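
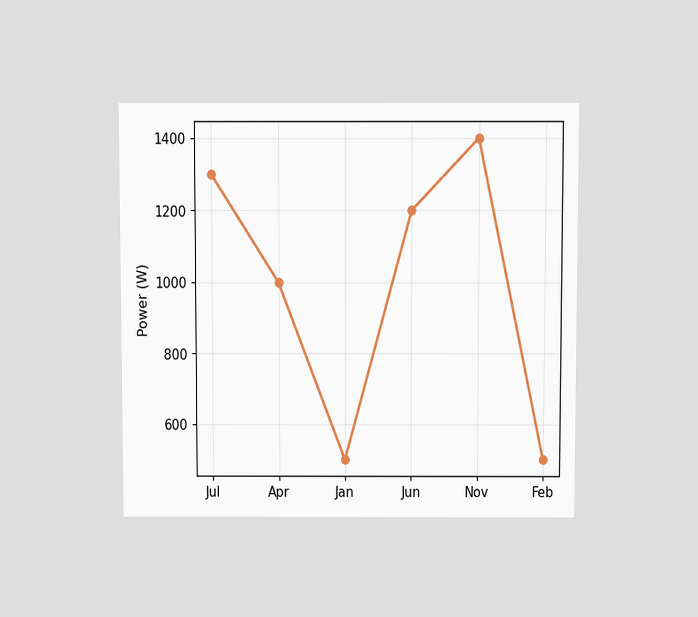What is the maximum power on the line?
The chart is viewed slightly from above. The highest point is at Nov, and reading across to the y-axis gives 1400W.

1400W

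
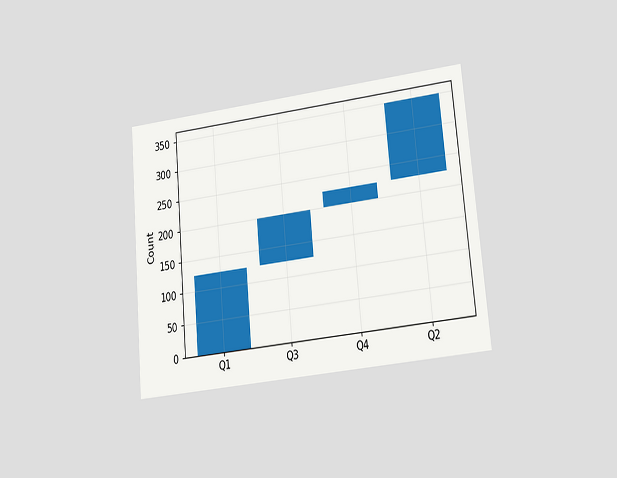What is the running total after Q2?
The chart is tilted about 5° counter-clockwise and viewed at a slight angle. After Q2 the running total reaches 350.

350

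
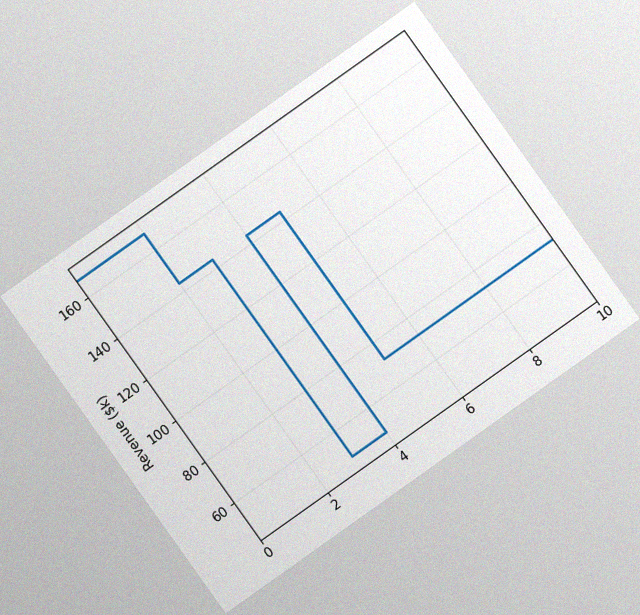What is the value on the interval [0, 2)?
$168k

The chart is tilted about 35° counter-clockwise, with some photo noise. On [0, 2) the step sits at $168k.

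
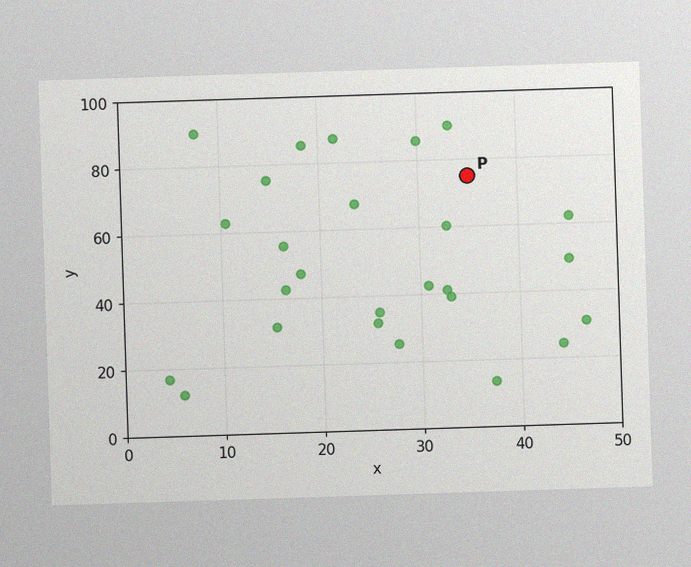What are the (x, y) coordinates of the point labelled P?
(35, 75)

The image has some photo noise and uneven lighting. Following the gridlines from P to each axis, P sits at (35, 75).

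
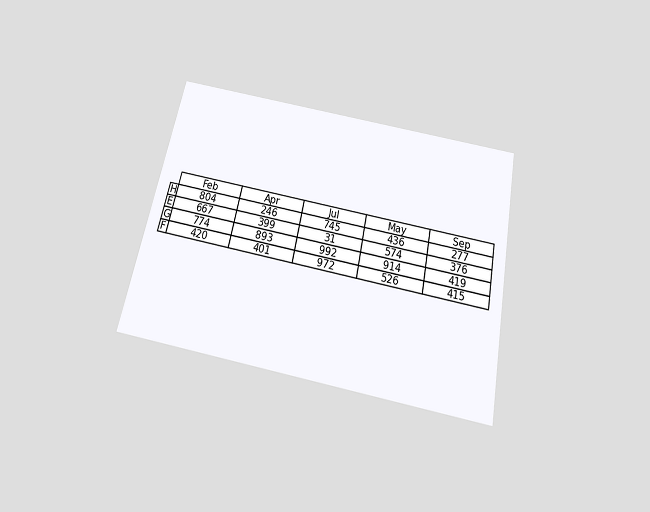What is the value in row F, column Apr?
The chart is tilted about 11° clockwise and viewed slightly from below. The (F, Apr) cell reads 401.

401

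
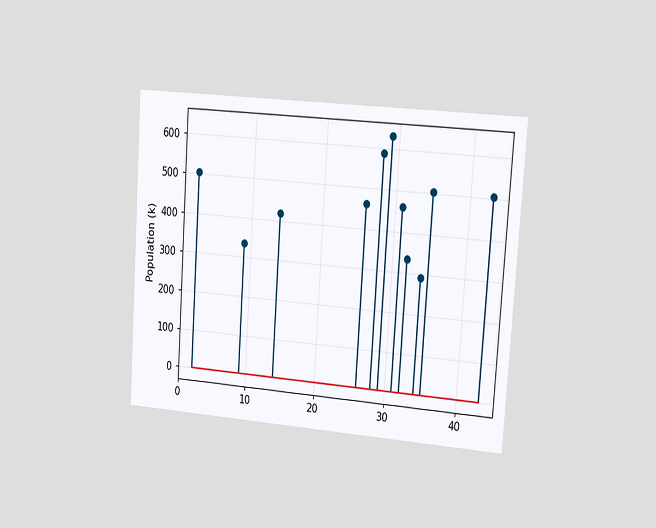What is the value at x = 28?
The chart is tilted about 4° clockwise and viewed slightly from the right. The stem at x=28 reaches 588k.

588k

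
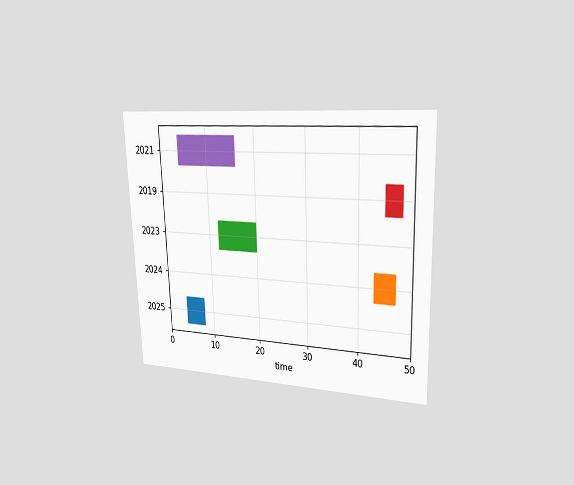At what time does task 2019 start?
45

The chart is viewed slightly from the right. The 2019 bar begins at t=45.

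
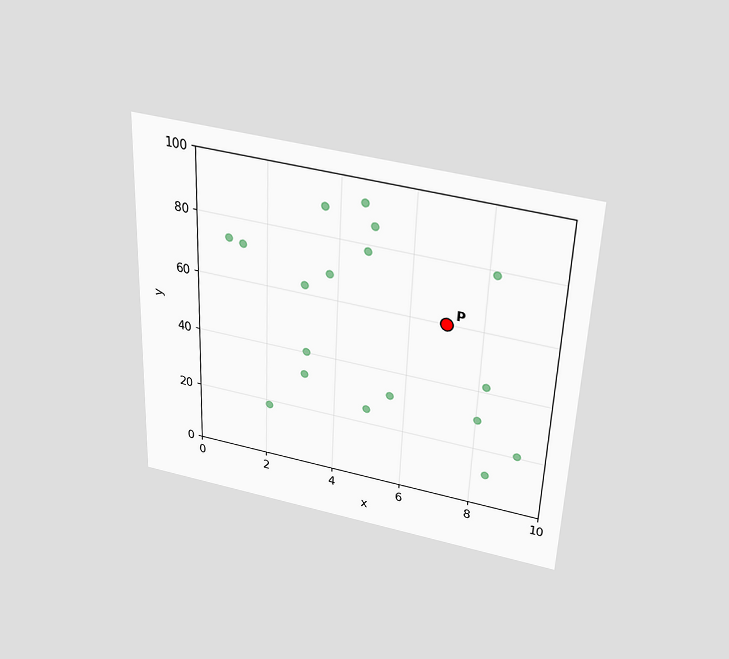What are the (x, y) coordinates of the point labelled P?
The chart is tilted about 2° clockwise and viewed slightly from above. Following the gridlines from P to each axis, P sits at (7, 60).

(7, 60)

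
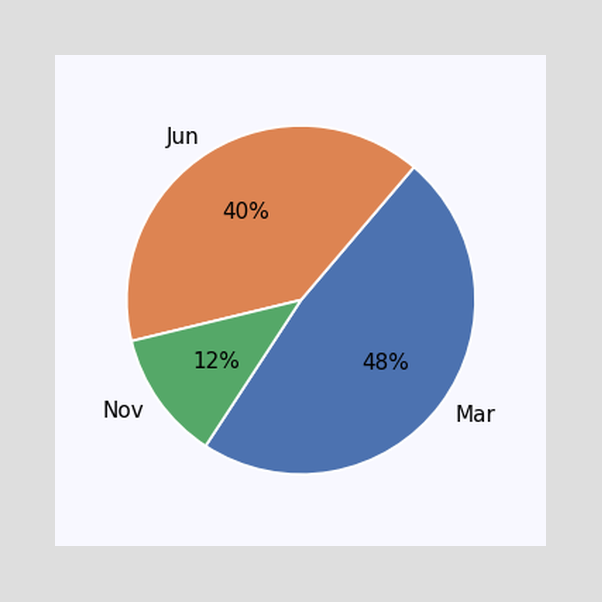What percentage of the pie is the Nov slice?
The Nov slice takes up 12% of the pie.

12%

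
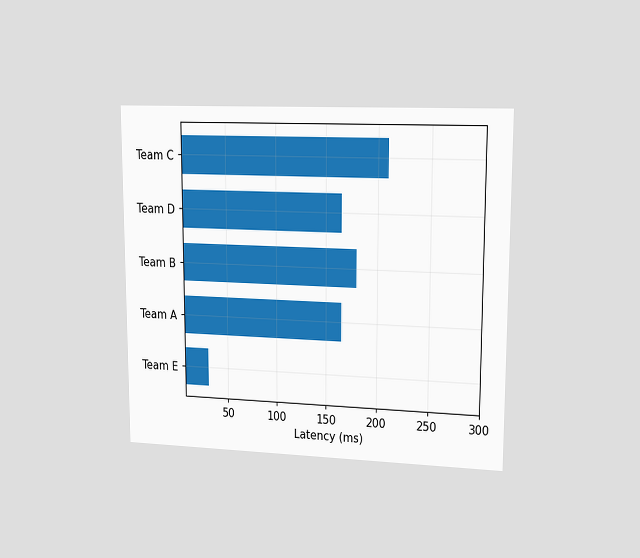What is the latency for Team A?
The chart is viewed slightly from the right. Reading along the chart's x-axis, the Team A bar reaches 165ms.

165ms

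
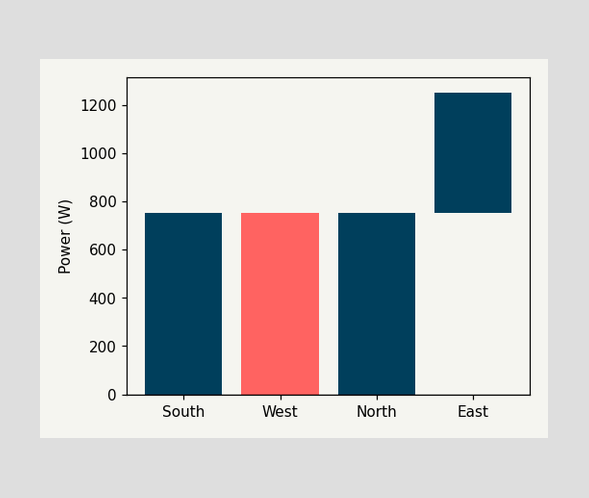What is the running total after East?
1250W

After East the running total reaches 1250W.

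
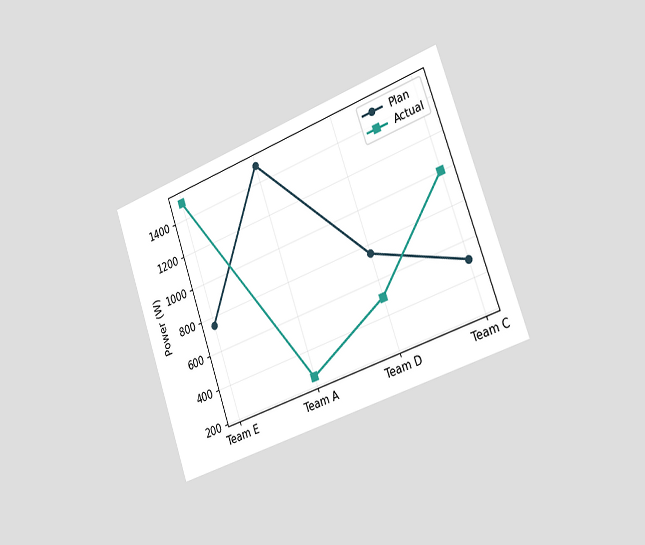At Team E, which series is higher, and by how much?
The chart is tilted about 19° counter-clockwise and viewed slightly from the right. At Team E, Actual sits above the other line by 750W.

Actual, by 750W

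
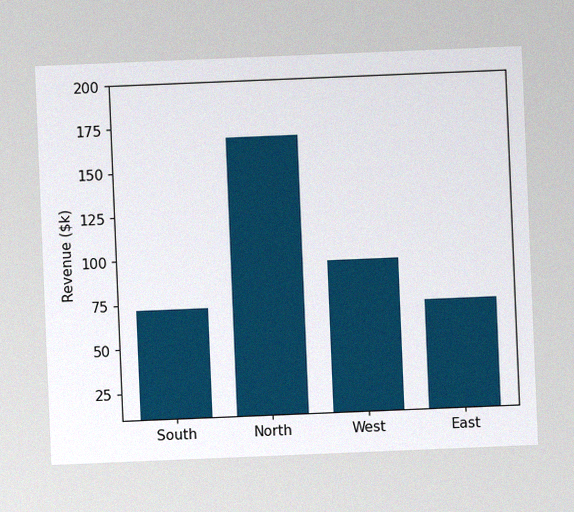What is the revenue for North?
The chart is tilted about 2° counter-clockwise, with some photo noise. Reading along the chart's y-axis, the North bar reaches $168k.

$168k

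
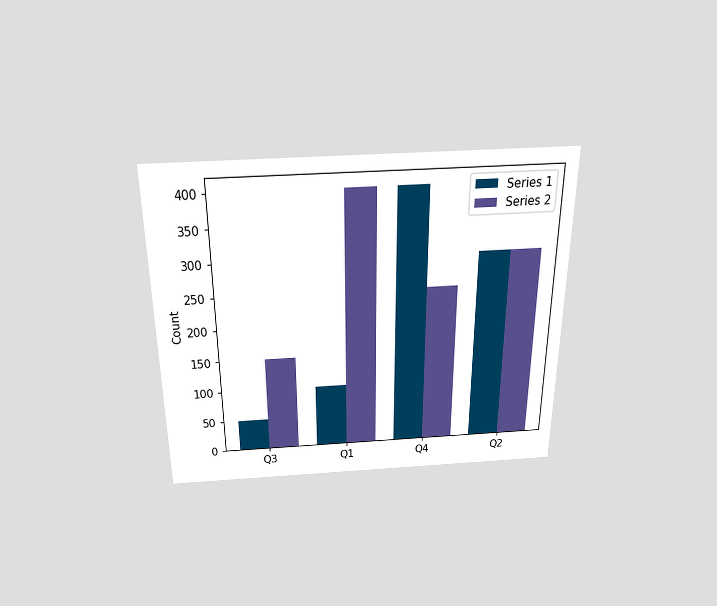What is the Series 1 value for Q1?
100

The chart is viewed slightly from above. The Series 1 bar at Q1 reaches 100 on the y-axis.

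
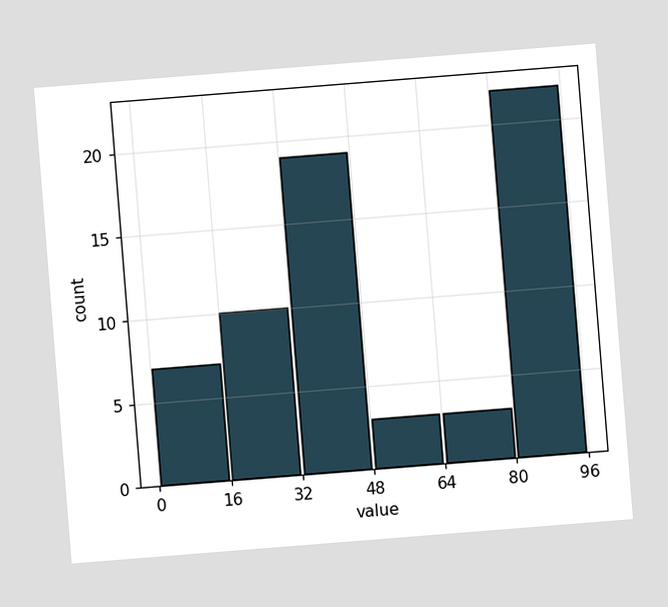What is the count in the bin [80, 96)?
22

The chart is tilted about 5° counter-clockwise. The [80, 96) bin has height 22.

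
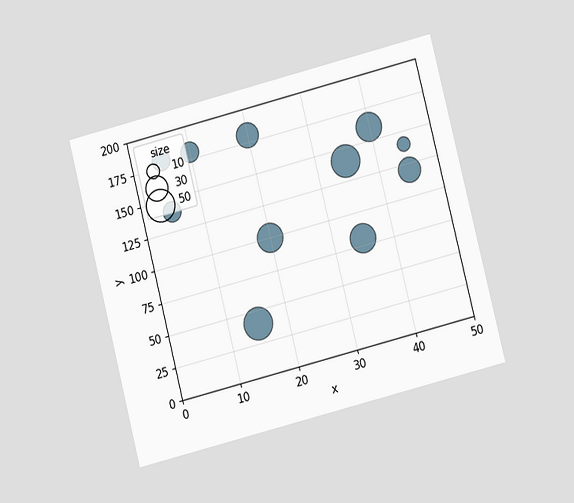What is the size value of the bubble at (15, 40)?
The chart is tilted about 14° counter-clockwise and viewed at a slight angle. Matching the bubble at (15, 40) against the size legend gives 50.

50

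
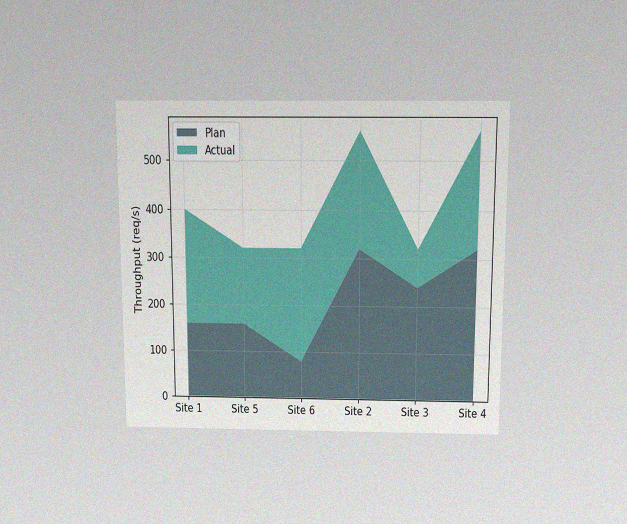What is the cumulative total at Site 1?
400req/s

The chart is viewed slightly from above, with some photo noise. The stacked total at Site 1 reaches 400req/s.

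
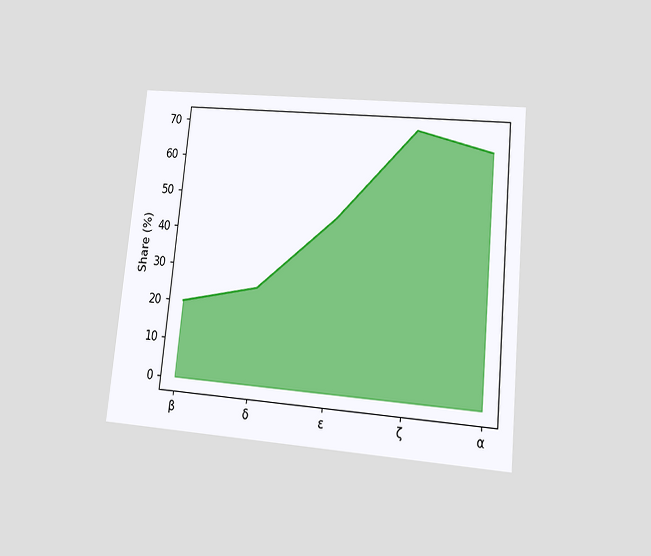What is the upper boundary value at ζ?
The chart is tilted about 6° clockwise and viewed at a slight angle. At ζ the upper boundary is at 70%.

70%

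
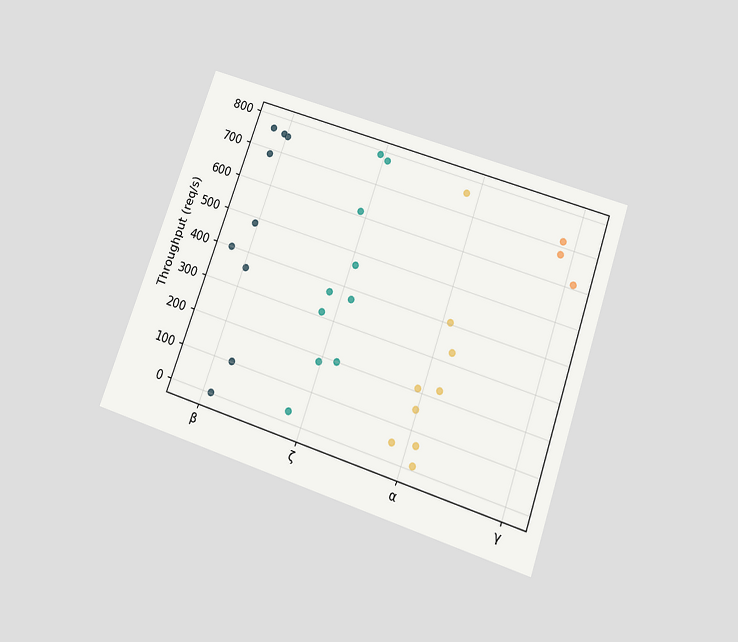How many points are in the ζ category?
The chart is tilted about 19° clockwise and viewed slightly from below. Counting the markers in the ζ column gives 10.

10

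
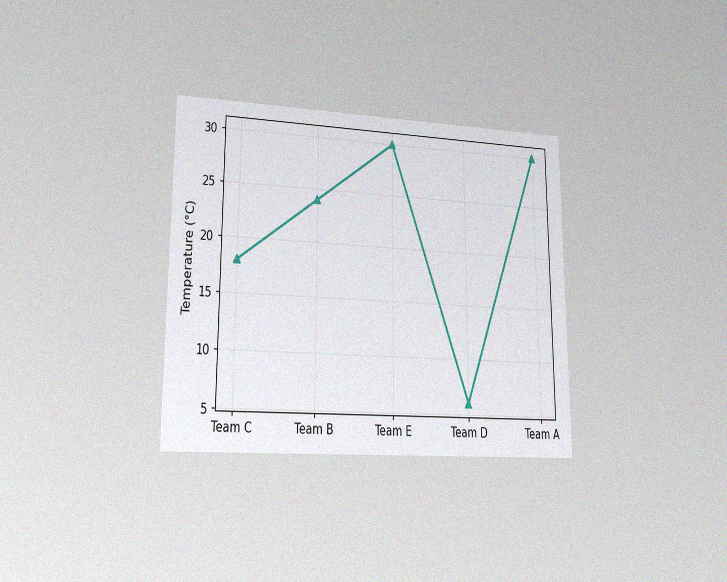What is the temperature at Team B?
The chart is viewed at a slight angle, with some photo noise. At Team B, the line is at 24°C.

24°C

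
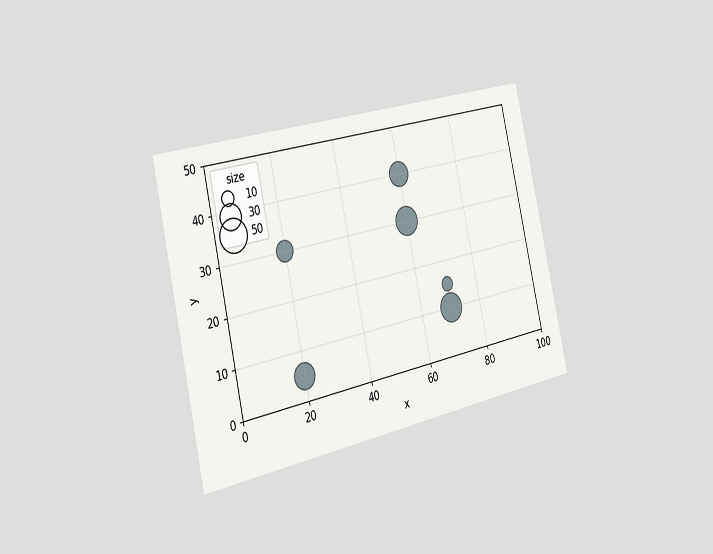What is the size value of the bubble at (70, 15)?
The chart is tilted about 13° counter-clockwise and viewed slightly from the left. Matching the bubble at (70, 15) against the size legend gives 10.

10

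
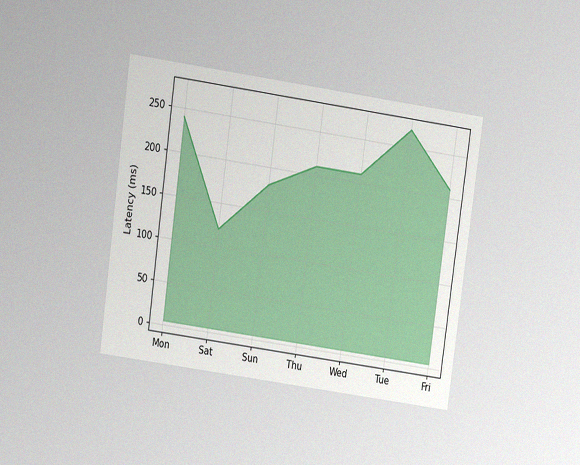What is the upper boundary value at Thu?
210ms

The chart is tilted about 8° clockwise and viewed at a slight angle, with some photo noise. At Thu the upper boundary is at 210ms.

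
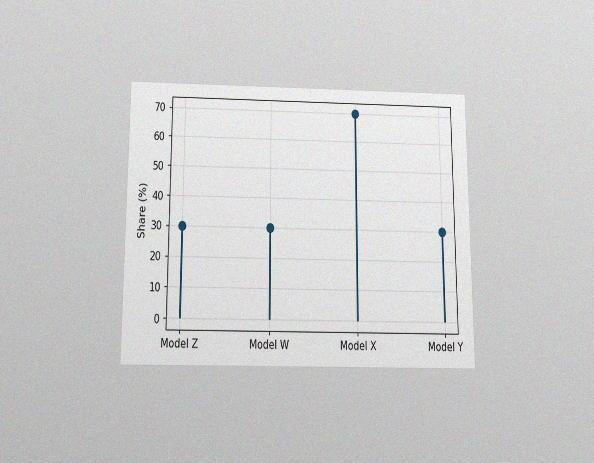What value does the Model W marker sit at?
The chart is viewed slightly from below, with some photo noise. The Model W marker sits at 30%.

30%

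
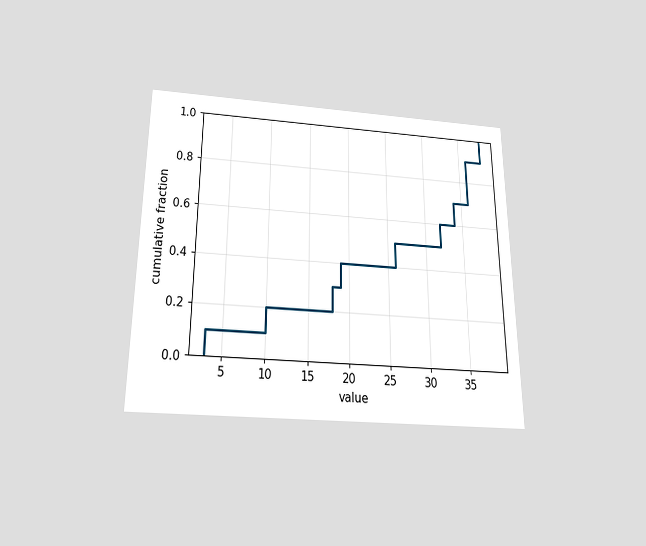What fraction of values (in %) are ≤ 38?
The chart is viewed slightly from below. At x=38 the ECDF step is at 100%.

100%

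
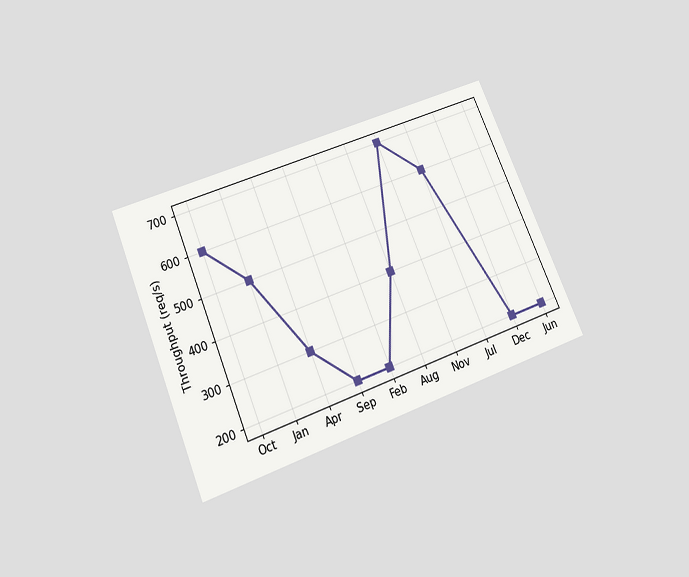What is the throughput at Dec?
The chart is tilted about 23° counter-clockwise and viewed slightly from below. At Dec, the line is at 200req/s.

200req/s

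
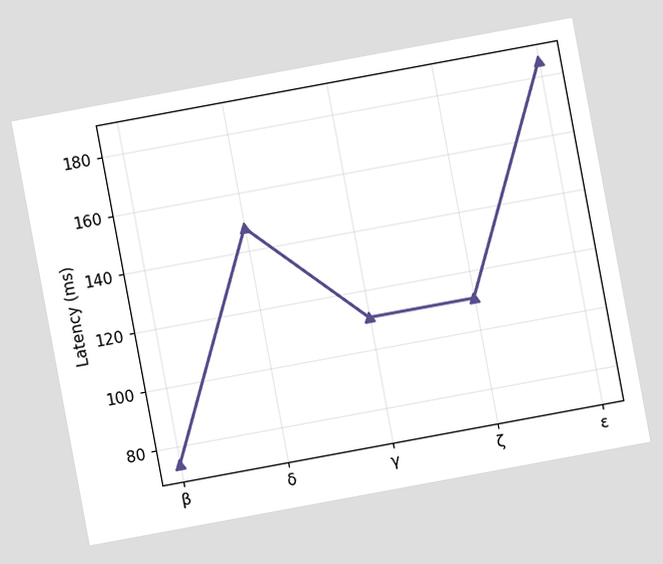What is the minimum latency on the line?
74ms

The chart is tilted about 10° counter-clockwise. The lowest point is at β, and reading across to the y-axis gives 74ms.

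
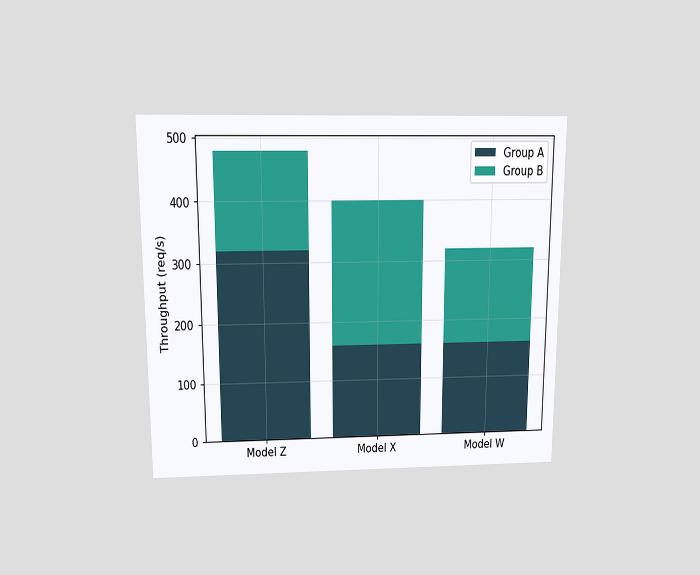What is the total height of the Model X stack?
The chart is viewed slightly from above. The Model X stack's top reaches 400req/s on the y-axis.

400req/s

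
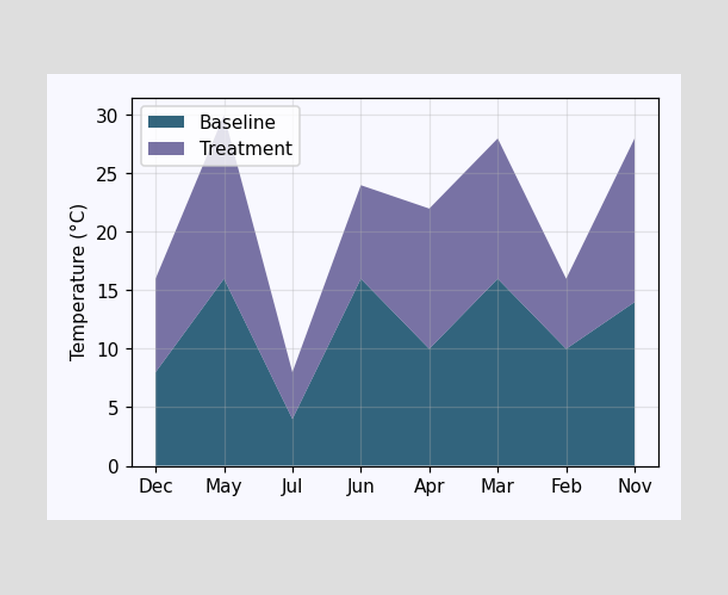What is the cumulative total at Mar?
28°C

The stacked total at Mar reaches 28°C.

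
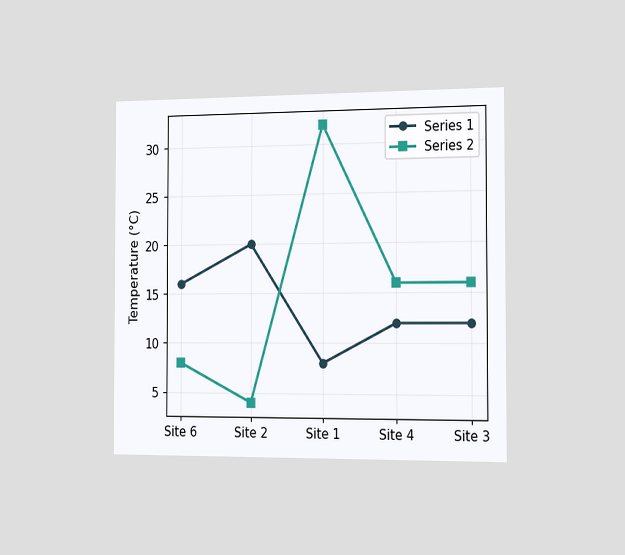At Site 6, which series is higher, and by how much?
The chart is viewed slightly from the right. At Site 6, Series 1 sits above the other line by 8°C.

Series 1, by 8°C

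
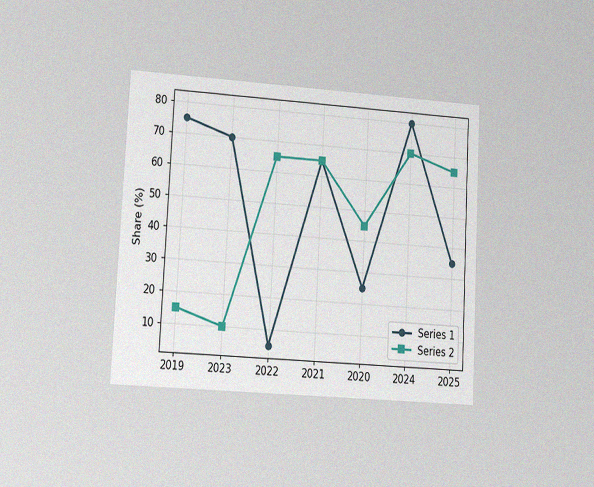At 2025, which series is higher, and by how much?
Series 2, by 30%

The chart is tilted about 3° clockwise and viewed at a slight angle, with some photo noise. At 2025, Series 2 sits above the other line by 30%.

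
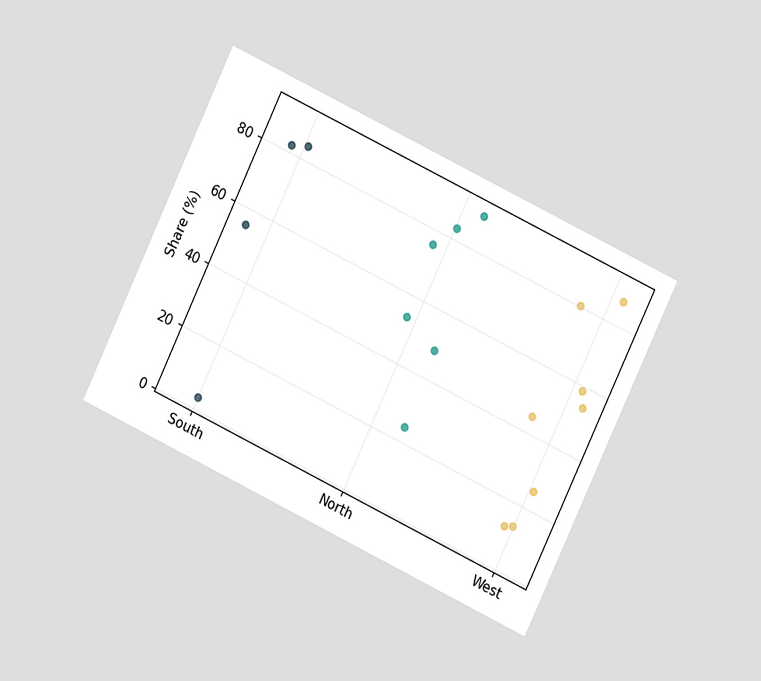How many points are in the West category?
8

The chart is tilted about 25° clockwise and viewed at a slight angle. Counting the markers in the West column gives 8.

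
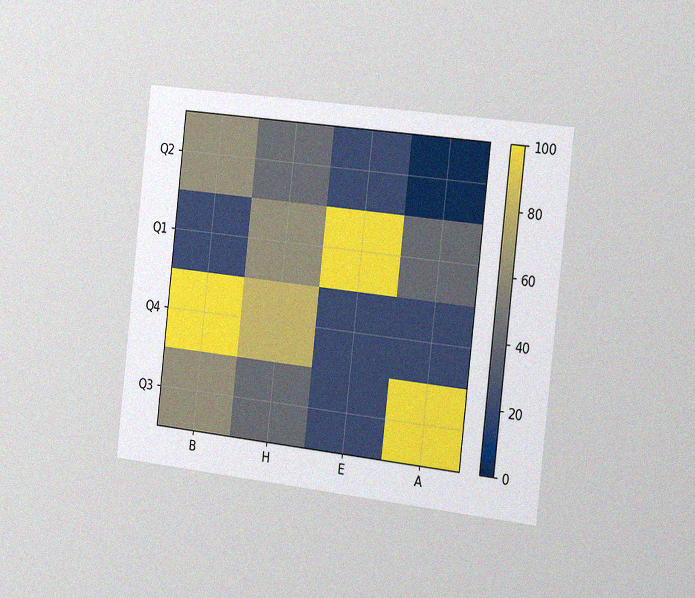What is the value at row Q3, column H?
40

The chart is tilted about 6° clockwise and viewed slightly from the right, with some photo noise. Matching cell (Q3, H) against the colorbar gives 40.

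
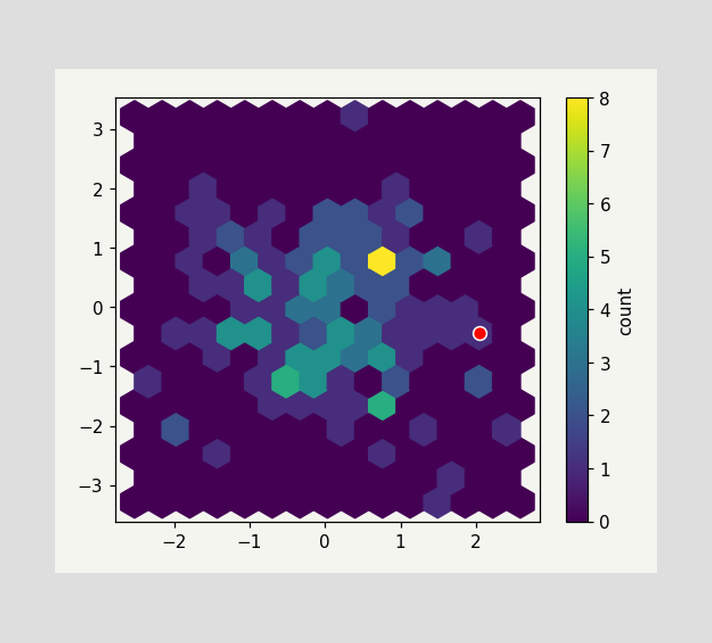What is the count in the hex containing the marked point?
The marked hex reads 1 on the colorbar.

1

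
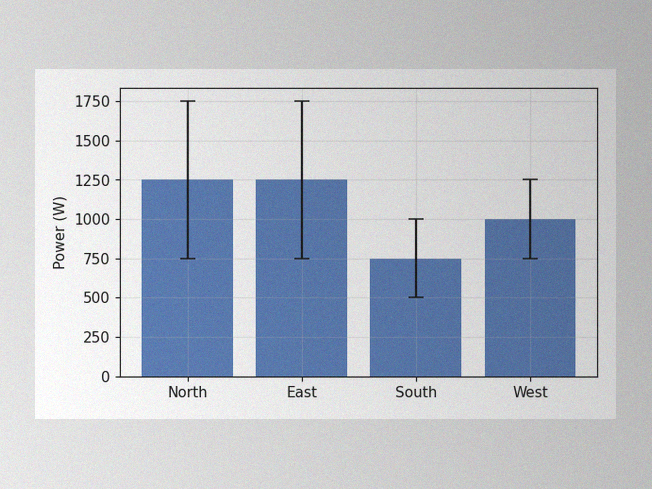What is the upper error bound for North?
The image has some photo noise and uneven lighting. The North bar's upper whisker reaches 1750W.

1750W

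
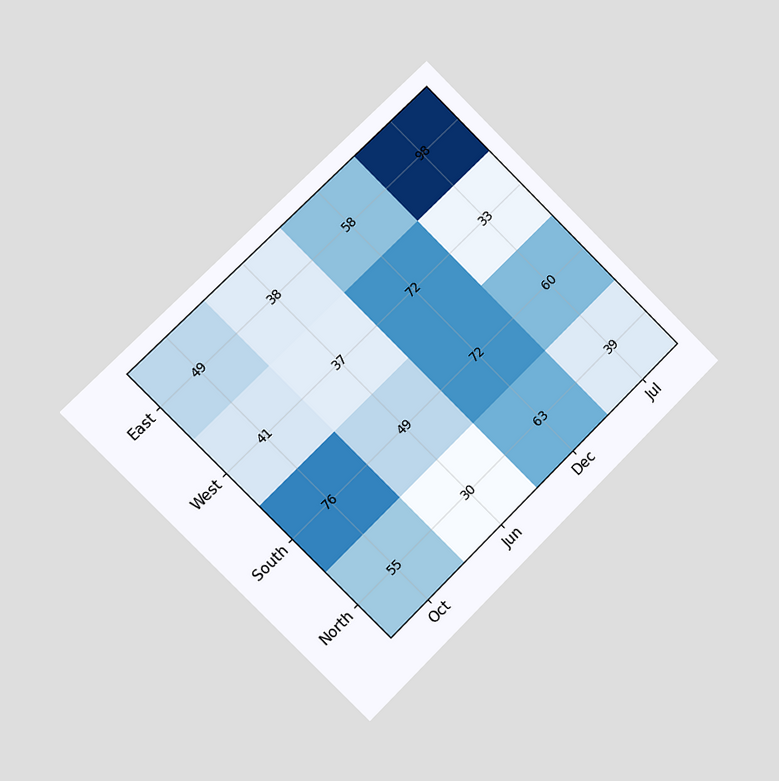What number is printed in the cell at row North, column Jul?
39

The chart is tilted about 45° counter-clockwise and viewed slightly from the left. The (North, Jul) cell reads 39.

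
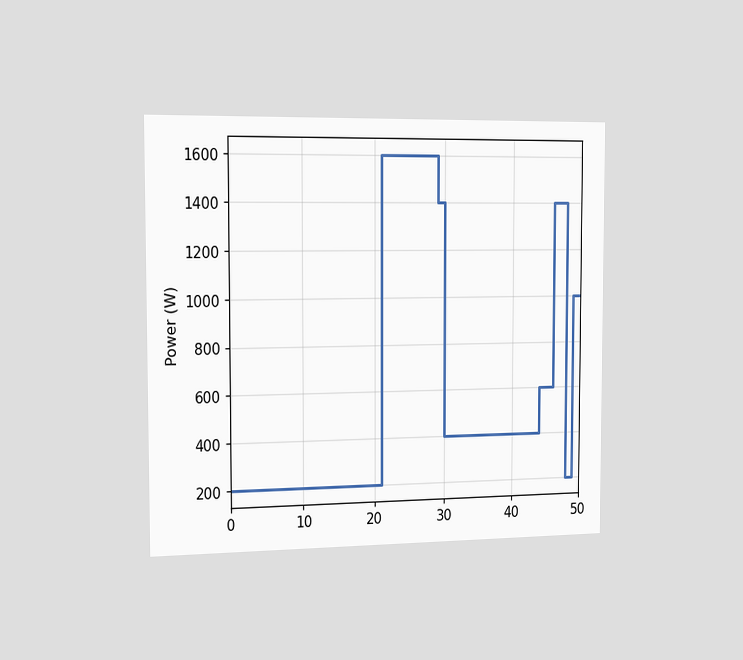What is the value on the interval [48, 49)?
200W

The chart is viewed slightly from the left. On [48, 49) the step sits at 200W.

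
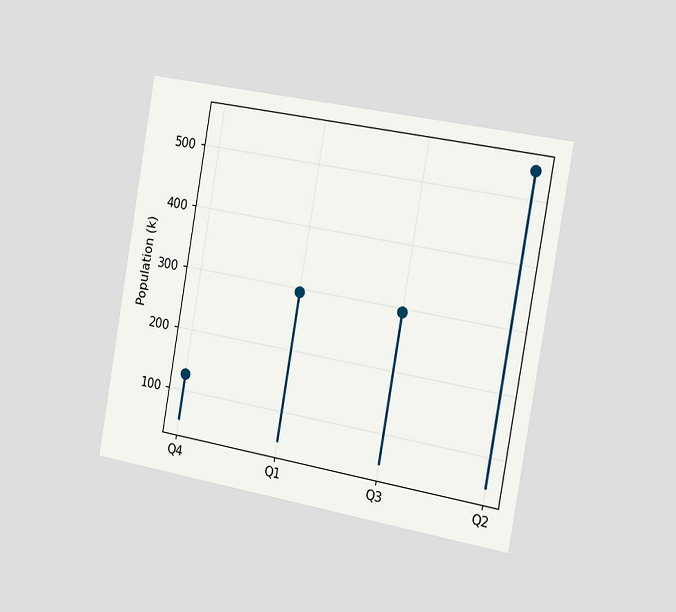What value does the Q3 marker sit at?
294k

The chart is tilted about 10° clockwise and viewed slightly from the right. The Q3 marker sits at 294k.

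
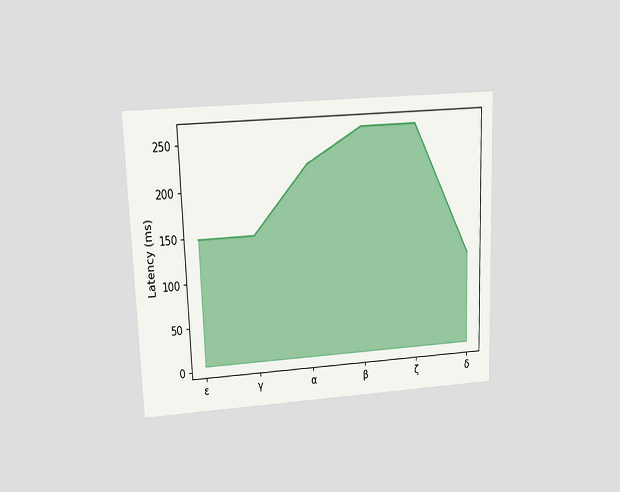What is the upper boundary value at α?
222ms

The chart is tilted about 2° counter-clockwise and viewed at a slight angle. At α the upper boundary is at 222ms.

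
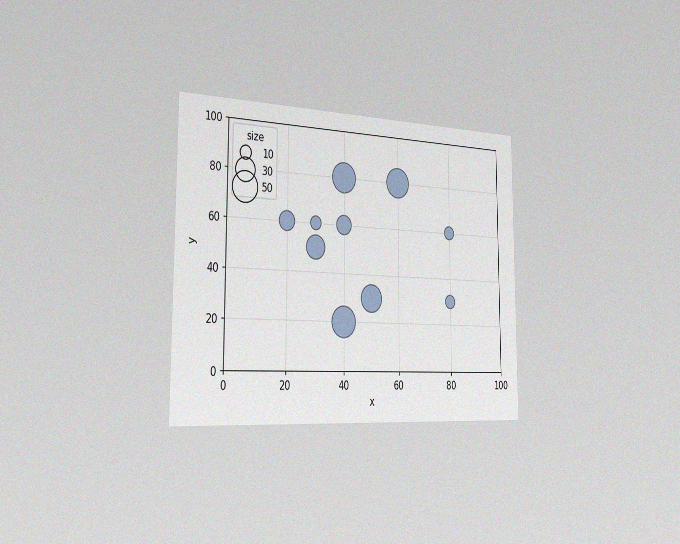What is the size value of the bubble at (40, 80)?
The chart is viewed slightly from the left, with some photo noise. Matching the bubble at (40, 80) against the size legend gives 50.

50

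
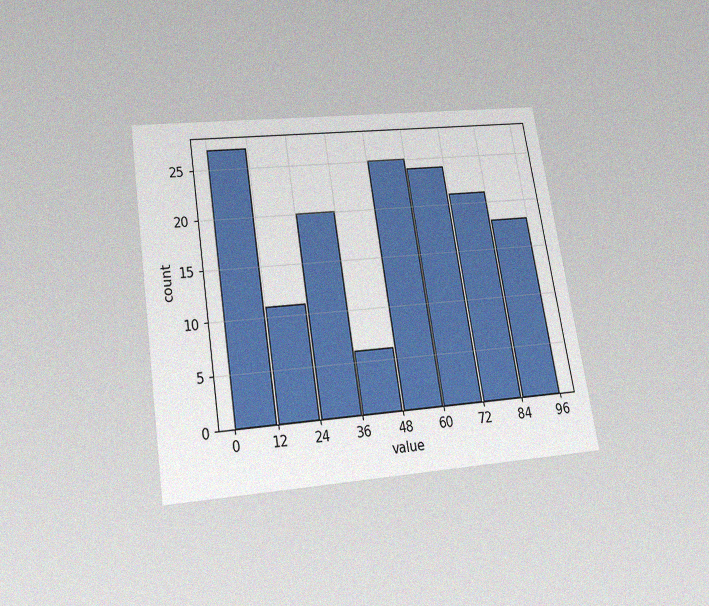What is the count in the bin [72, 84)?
21

The chart is tilted about 9° counter-clockwise and viewed slightly from below, with some photo noise. The [72, 84) bin has height 21.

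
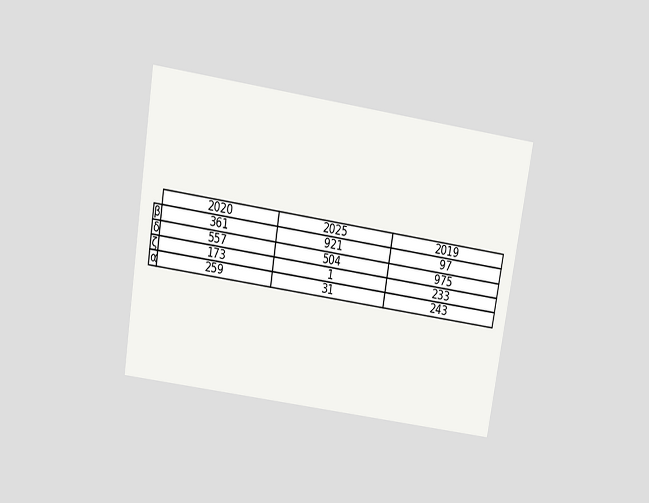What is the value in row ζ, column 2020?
173

The chart is tilted about 9° clockwise and viewed slightly from above. The (ζ, 2020) cell reads 173.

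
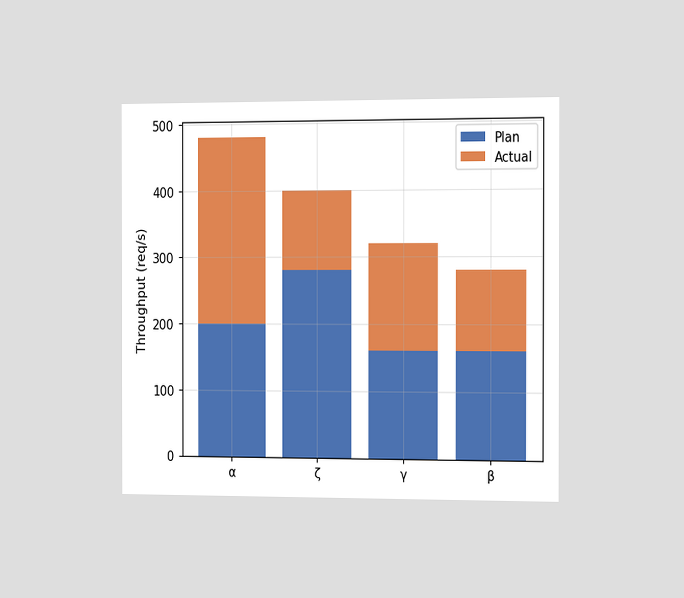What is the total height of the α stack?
480req/s

The chart is viewed slightly from the right. The α stack's top reaches 480req/s on the y-axis.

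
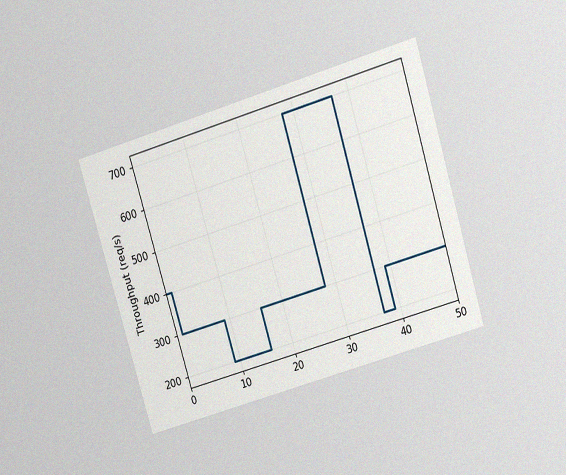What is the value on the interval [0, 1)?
The chart is tilted about 17° counter-clockwise and viewed slightly from above, with some photo noise. On [0, 1) the step sits at 400req/s.

400req/s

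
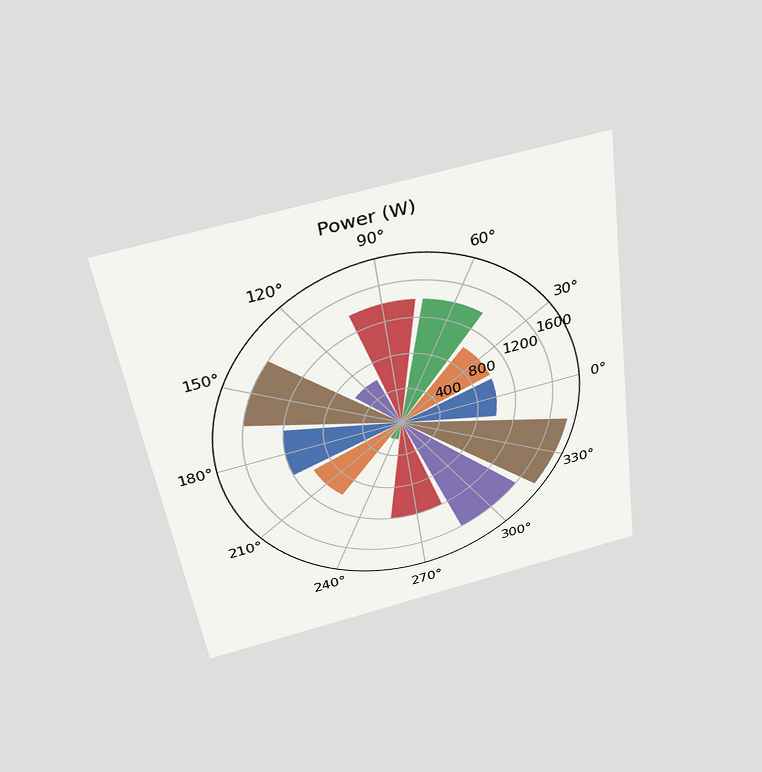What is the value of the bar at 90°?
The chart is tilted about 8° counter-clockwise and viewed slightly from above. The bar at 90° reaches 1400W on the radial axis.

1400W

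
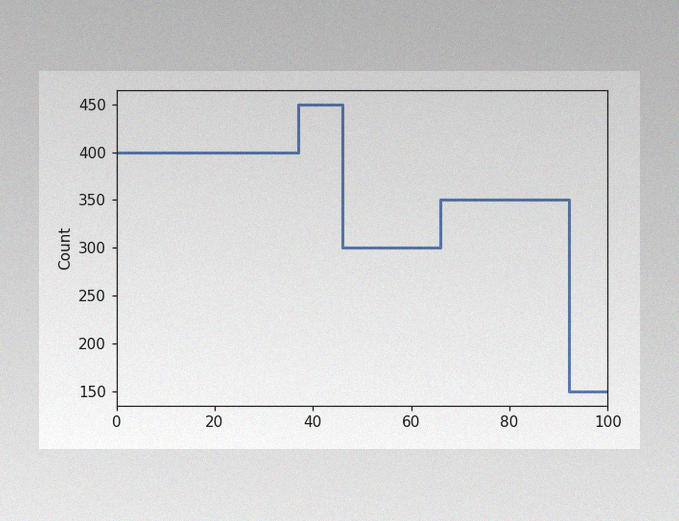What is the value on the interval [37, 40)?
450

The image has some photo noise and uneven lighting. On [37, 40) the step sits at 450.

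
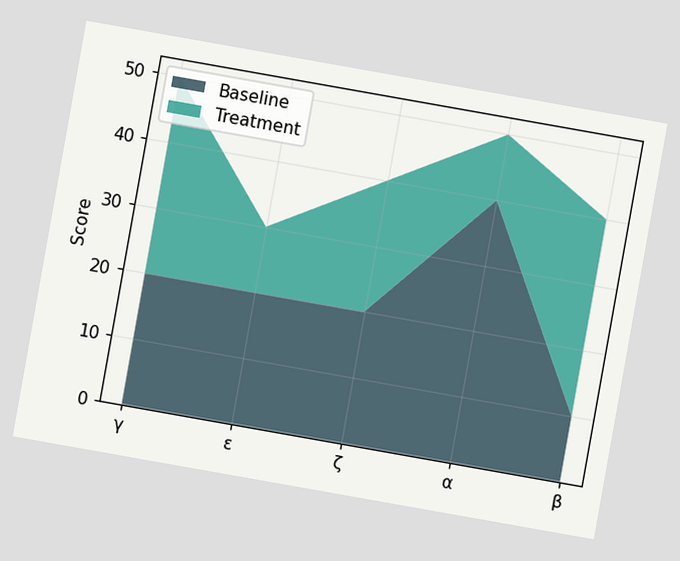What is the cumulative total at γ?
The chart is tilted about 10° clockwise. The stacked total at γ reaches 50.

50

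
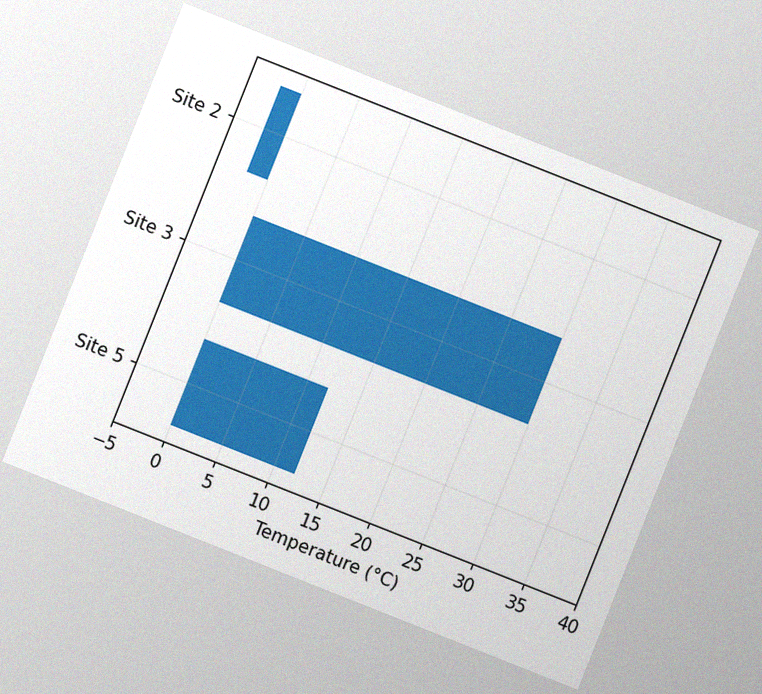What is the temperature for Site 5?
The chart is tilted about 22° clockwise, with some photo noise. Reading along the chart's x-axis, the Site 5 bar reaches 12°C.

12°C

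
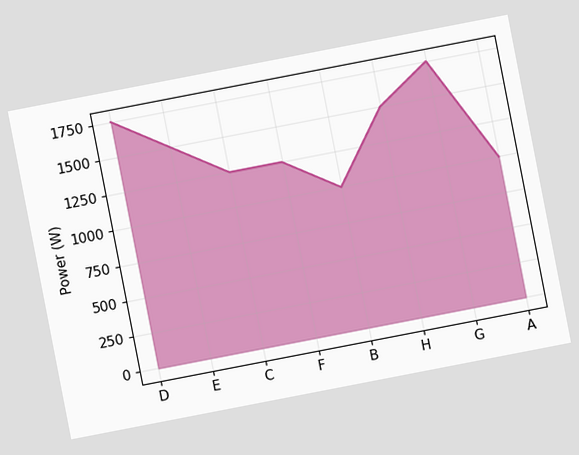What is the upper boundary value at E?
The chart is tilted about 11° counter-clockwise. At E the upper boundary is at 1500W.

1500W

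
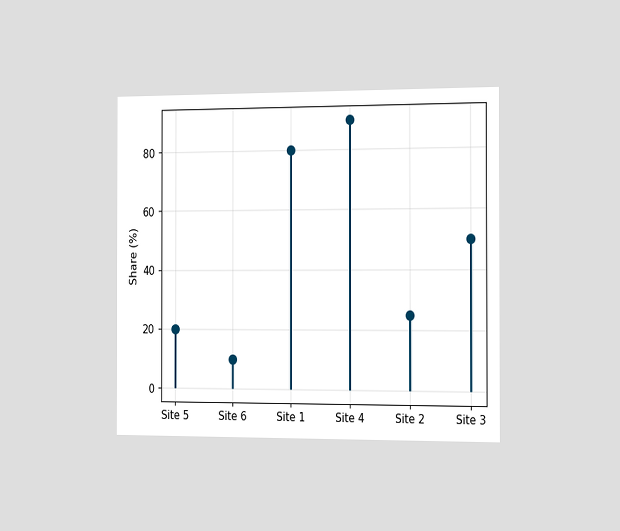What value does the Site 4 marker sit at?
90%

The chart is viewed slightly from the right. The Site 4 marker sits at 90%.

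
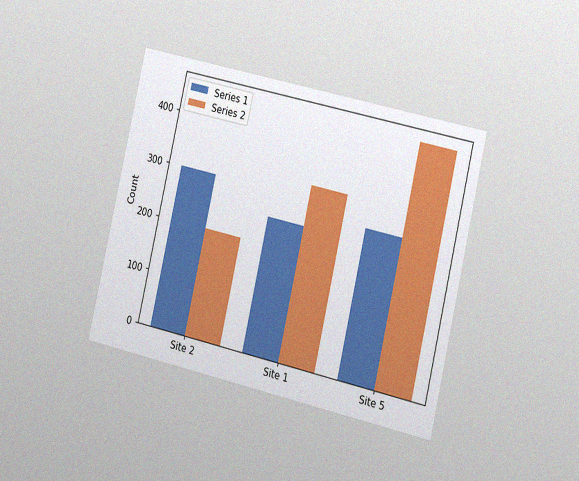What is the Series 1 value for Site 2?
300

The chart is tilted about 13° clockwise and viewed slightly from the right, with some photo noise. The Series 1 bar at Site 2 reaches 300 on the y-axis.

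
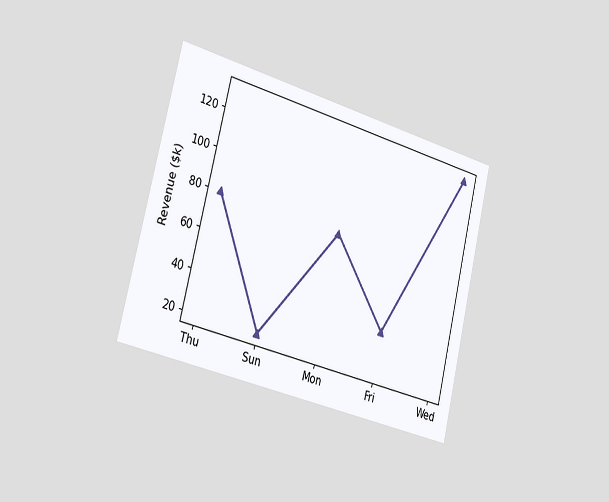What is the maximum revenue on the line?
The chart is tilted about 14° clockwise and viewed slightly from the left. The highest point is at Wed, and reading across to the y-axis gives $130k.

$130k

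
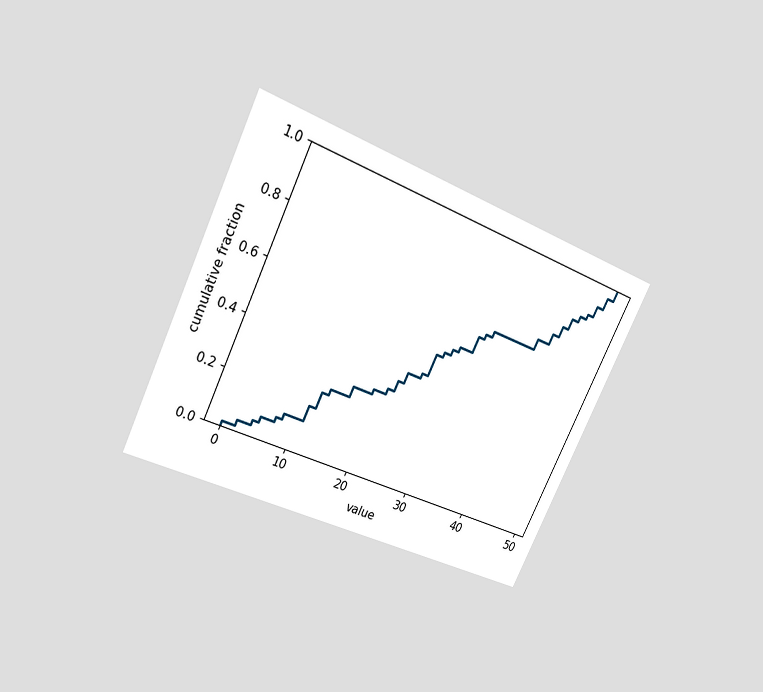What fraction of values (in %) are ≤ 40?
72%

The chart is tilted about 25° clockwise and viewed at a slight angle. At x=40 the ECDF step is at 72%.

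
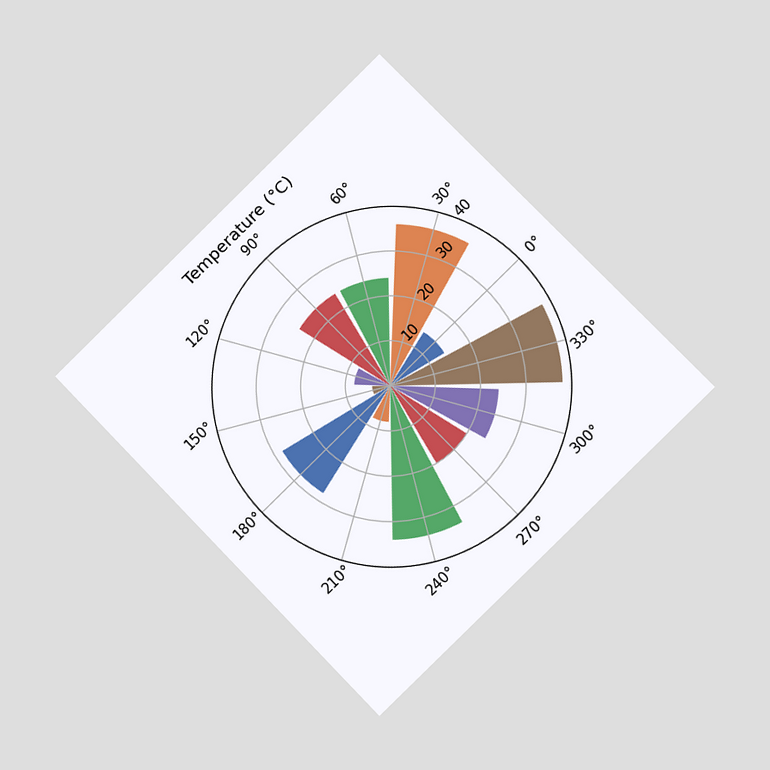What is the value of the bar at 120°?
8°C

The chart is tilted about 44° counter-clockwise and viewed slightly from the right. The bar at 120° reaches 8°C on the radial axis.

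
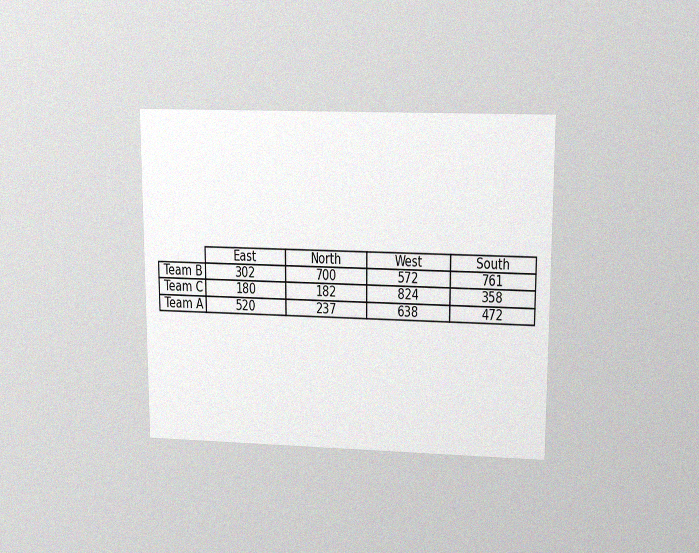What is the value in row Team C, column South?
358

The chart is viewed slightly from above, with some photo noise. The (Team C, South) cell reads 358.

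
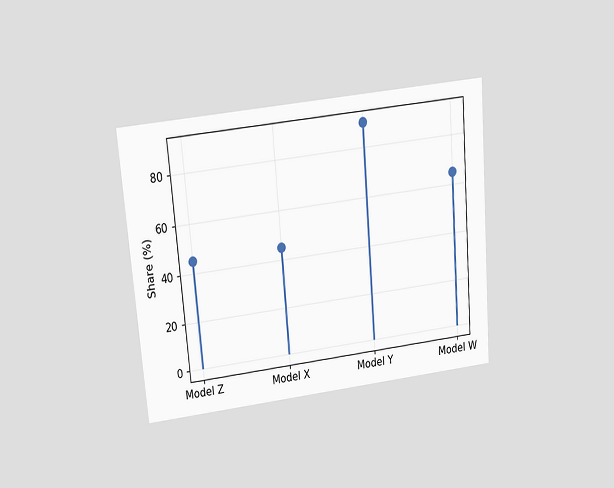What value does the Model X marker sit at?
The chart is tilted about 5° counter-clockwise and viewed slightly from above. The Model X marker sits at 45%.

45%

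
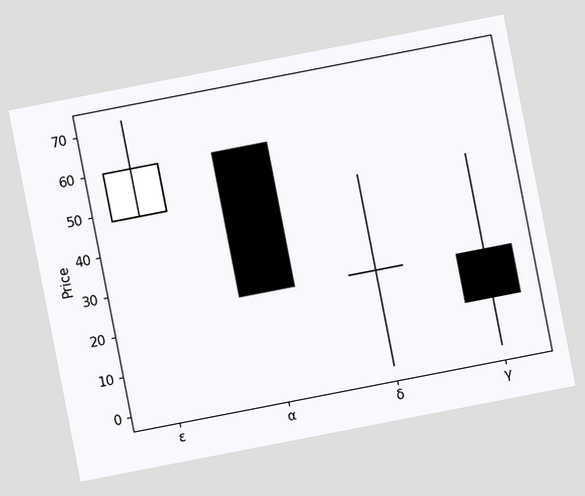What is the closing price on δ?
24

The chart is tilted about 11° counter-clockwise. The δ candle closes at 24.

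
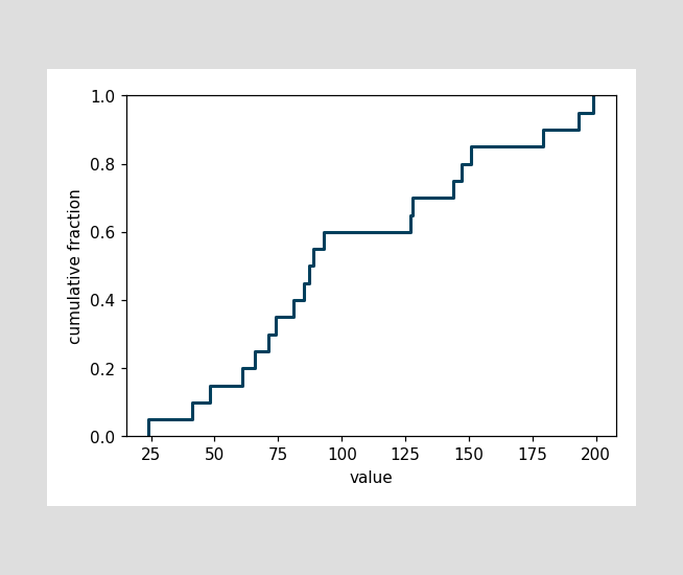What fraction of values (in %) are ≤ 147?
At x=147 the ECDF step is at 80%.

80%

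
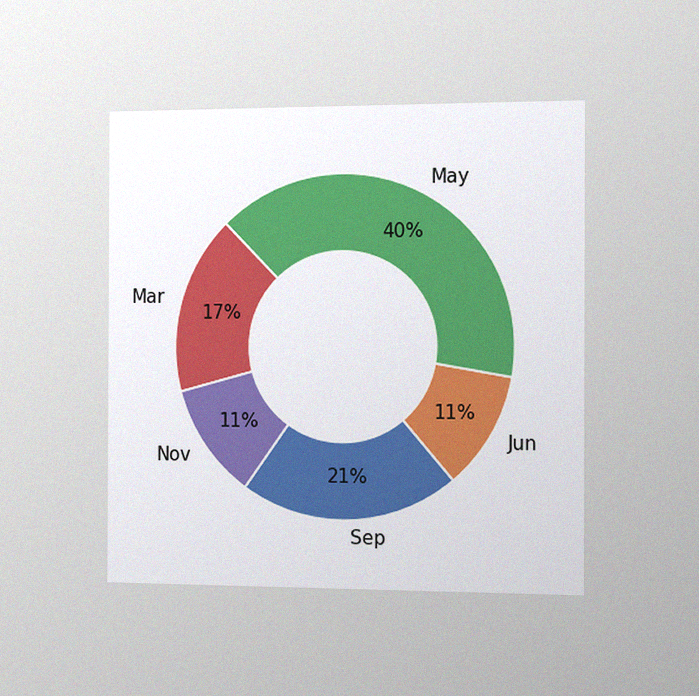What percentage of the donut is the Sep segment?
21%

The chart is viewed slightly from the right, with some photo noise. The Sep segment takes up 21% of the ring.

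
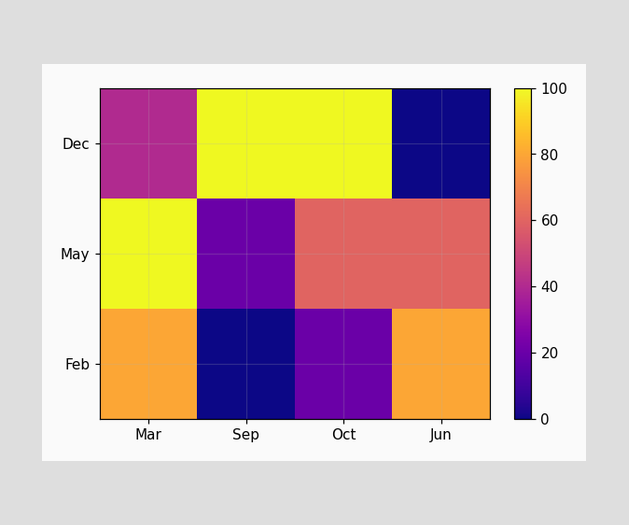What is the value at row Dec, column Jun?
0

Matching cell (Dec, Jun) against the colorbar gives 0.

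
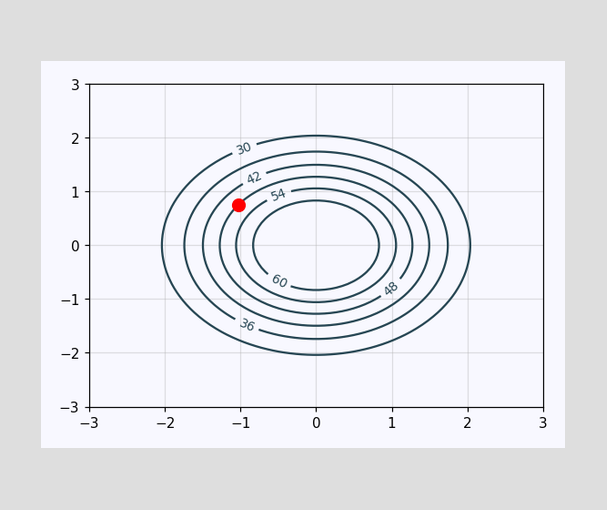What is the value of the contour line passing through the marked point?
48

The marked point sits on the contour labelled 48.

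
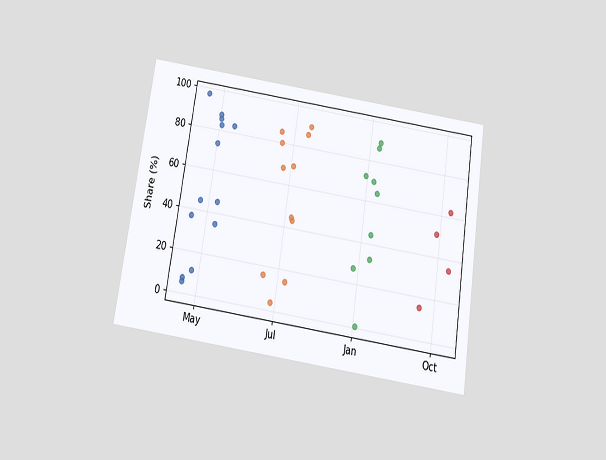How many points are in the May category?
13

The chart is tilted about 9° clockwise and viewed slightly from below. Counting the markers in the May column gives 13.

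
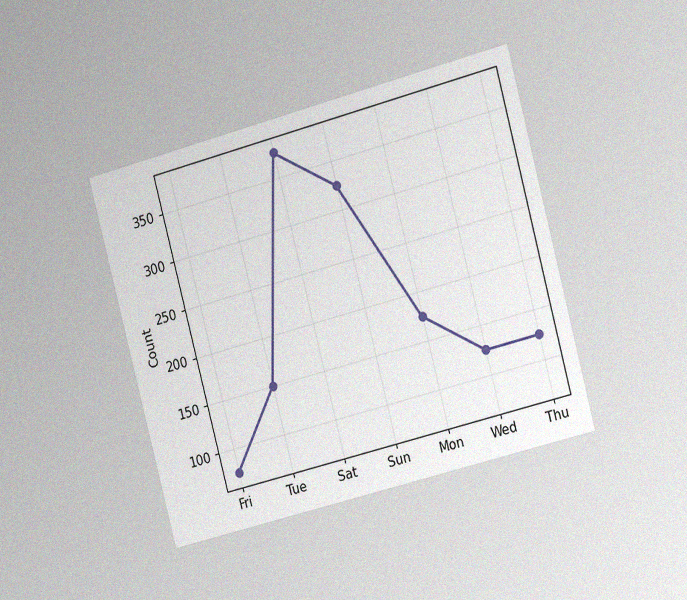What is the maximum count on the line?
375

The chart is tilted about 15° counter-clockwise and viewed slightly from the right, with some photo noise. The highest point is at Sat, and reading across to the y-axis gives 375.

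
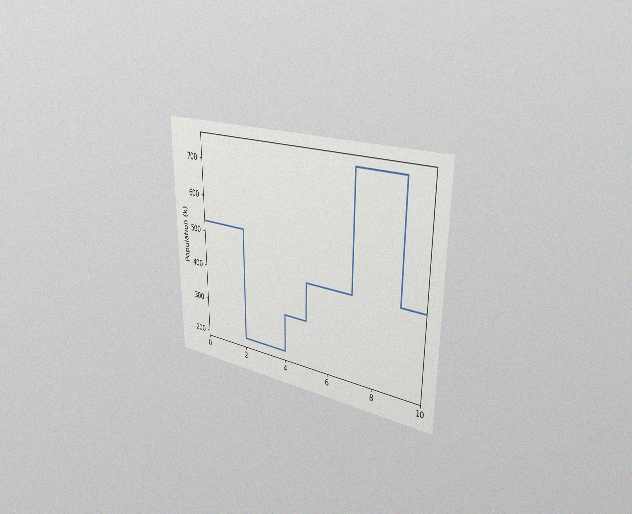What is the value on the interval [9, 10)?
424k

The chart is viewed slightly from the right, with some photo noise. On [9, 10) the step sits at 424k.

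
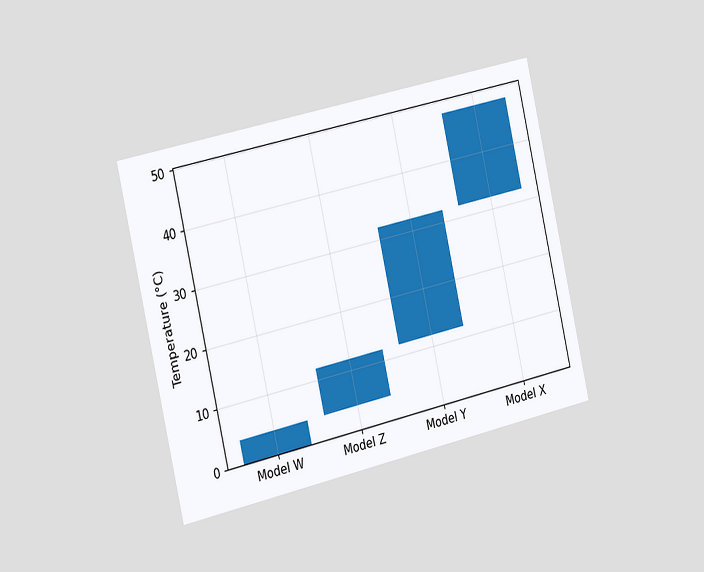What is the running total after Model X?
The chart is tilted about 13° counter-clockwise and viewed slightly from the left. After Model X the running total reaches 48°C.

48°C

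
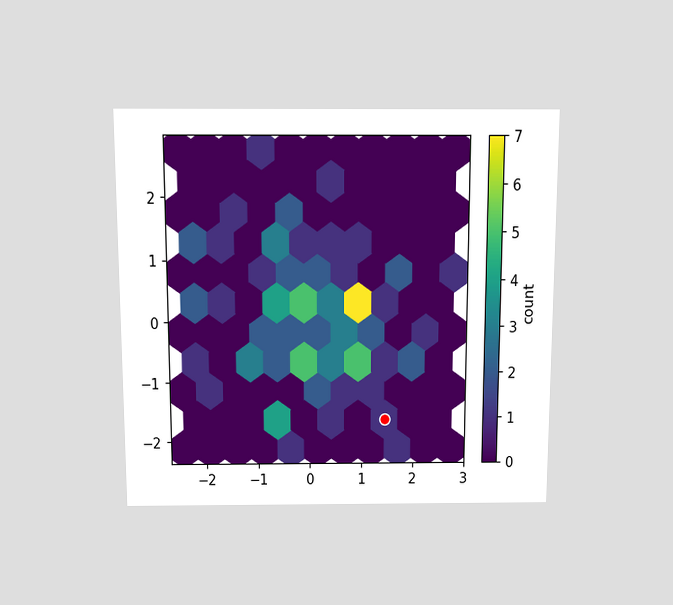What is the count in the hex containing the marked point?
The chart is viewed slightly from above. The marked hex reads 1 on the colorbar.

1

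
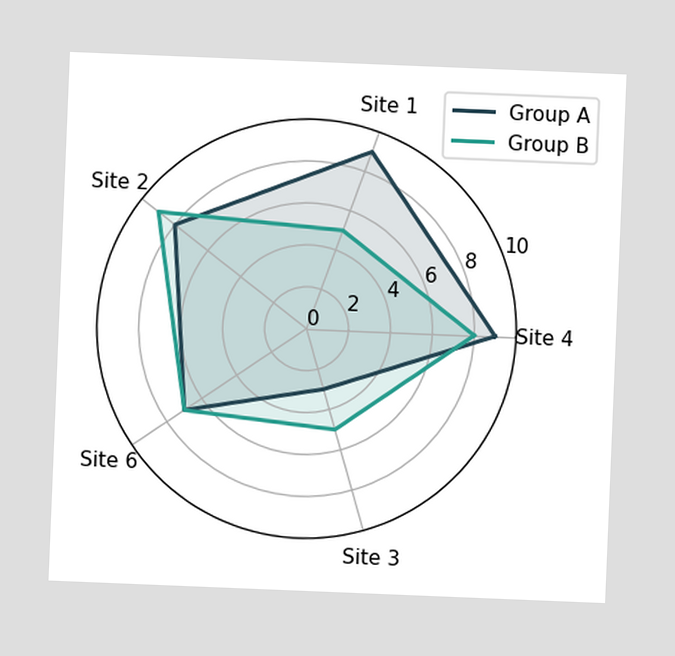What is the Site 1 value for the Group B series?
The chart is tilted about 2° clockwise. On the Site 1 axis, Group B reaches 5.

5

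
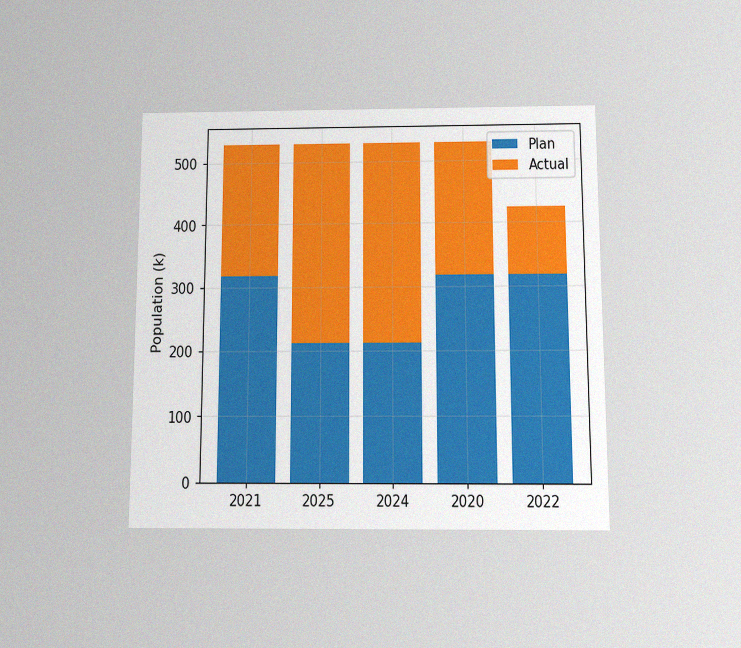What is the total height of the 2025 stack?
530k

The chart is viewed slightly from below, with some photo noise. The 2025 stack's top reaches 530k on the y-axis.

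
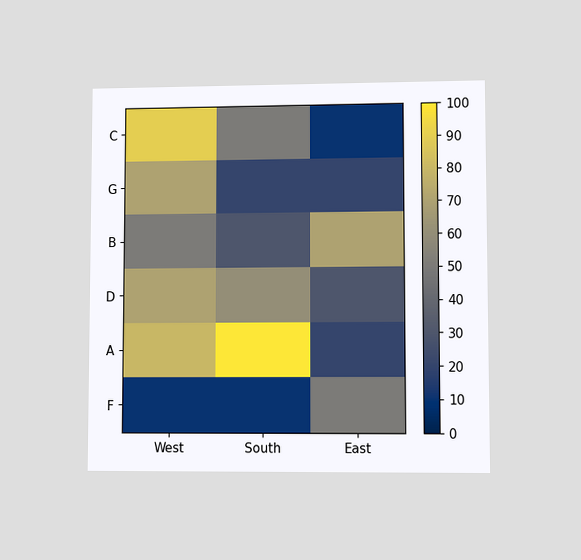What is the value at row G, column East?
The chart is viewed at a slight angle. Matching cell (G, East) against the colorbar gives 20.

20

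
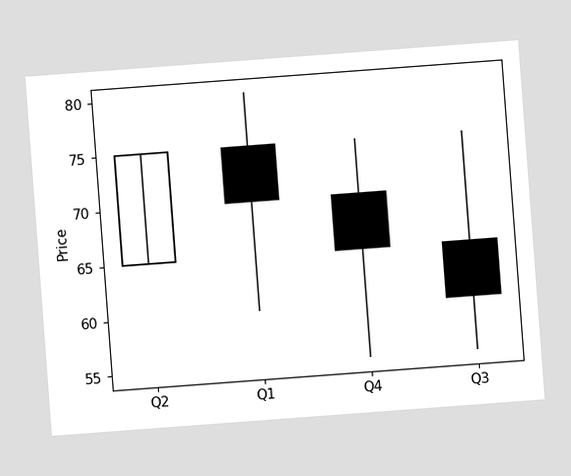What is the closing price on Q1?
The chart is tilted about 4° counter-clockwise. The Q1 candle closes at 70.

70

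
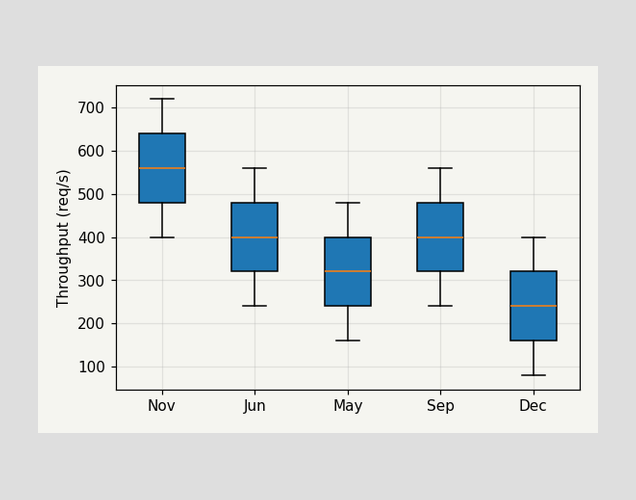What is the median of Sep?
The median line in the Sep box sits at 400req/s.

400req/s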